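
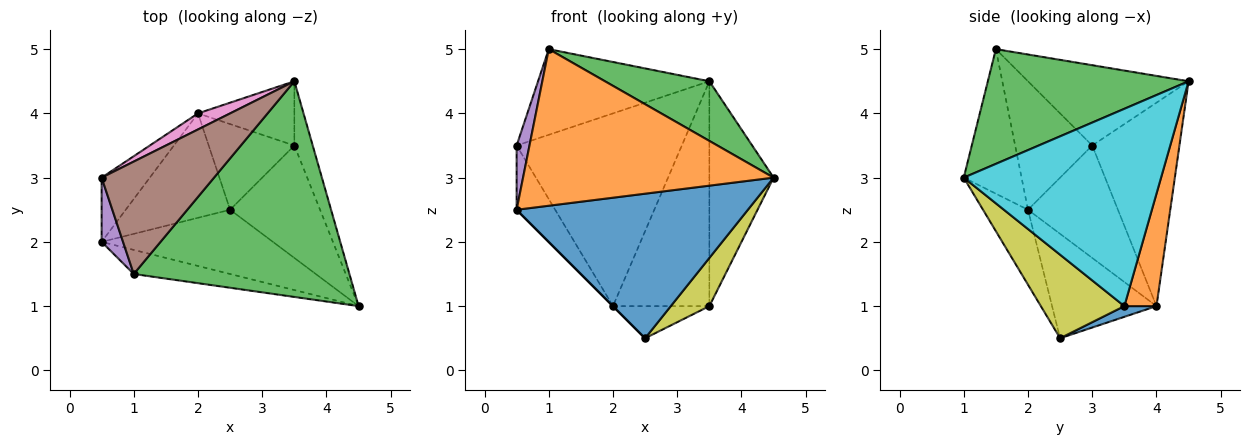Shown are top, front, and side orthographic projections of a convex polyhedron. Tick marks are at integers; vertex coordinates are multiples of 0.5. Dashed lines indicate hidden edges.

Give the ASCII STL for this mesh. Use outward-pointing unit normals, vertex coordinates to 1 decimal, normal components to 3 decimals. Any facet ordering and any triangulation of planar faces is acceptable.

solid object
 facet normal -0.175 -0.900 -0.400
  outer loop
   vertex 2.5 2.5 0.5
   vertex 4.5 1.0 3.0
   vertex 0.5 2.0 2.5
  endloop
 endfacet
 facet normal -0.222 -0.964 -0.148
  outer loop
   vertex 1.0 1.5 5.0
   vertex 0.5 2.0 2.5
   vertex 4.5 1.0 3.0
  endloop
 endfacet
 facet normal 0.456 -0.237 0.858
  outer loop
   vertex 1.0 1.5 5.0
   vertex 4.5 1.0 3.0
   vertex 3.5 4.5 4.5
  endloop
 endfacet
 facet normal -0.707 0.000 -0.707
  outer loop
   vertex 2.0 4.0 1.0
   vertex 2.5 2.5 0.5
   vertex 0.5 2.0 2.5
  endloop
 endfacet
 facet normal -0.973 -0.162 0.162
  outer loop
   vertex 0.5 3.0 3.5
   vertex 0.5 2.0 2.5
   vertex 1.0 1.5 5.0
  endloop
 endfacet
 facet normal -0.494 0.527 0.692
  outer loop
   vertex 0.5 3.0 3.5
   vertex 1.0 1.5 5.0
   vertex 3.5 4.5 4.5
  endloop
 endfacet
 facet normal -0.465 0.882 0.073
  outer loop
   vertex 0.5 3.0 3.5
   vertex 3.5 4.5 4.5
   vertex 2.0 4.0 1.0
  endloop
 endfacet
 facet normal -0.855 0.367 -0.367
  outer loop
   vertex 0.5 3.0 3.5
   vertex 2.0 4.0 1.0
   vertex 0.5 2.0 2.5
  endloop
 endfacet
 facet normal 0.649 -0.300 -0.699
  outer loop
   vertex 3.5 3.5 1.0
   vertex 4.5 1.0 3.0
   vertex 2.5 2.5 0.5
  endloop
 endfacet
 facet normal 0.947 0.308 -0.088
  outer loop
   vertex 3.5 3.5 1.0
   vertex 3.5 4.5 4.5
   vertex 4.5 1.0 3.0
  endloop
 endfacet
 facet normal 0.116 0.349 -0.930
  outer loop
   vertex 3.5 3.5 1.0
   vertex 2.5 2.5 0.5
   vertex 2.0 4.0 1.0
  endloop
 endfacet
 facet normal 0.305 0.916 -0.262
  outer loop
   vertex 3.5 3.5 1.0
   vertex 2.0 4.0 1.0
   vertex 3.5 4.5 4.5
  endloop
 endfacet
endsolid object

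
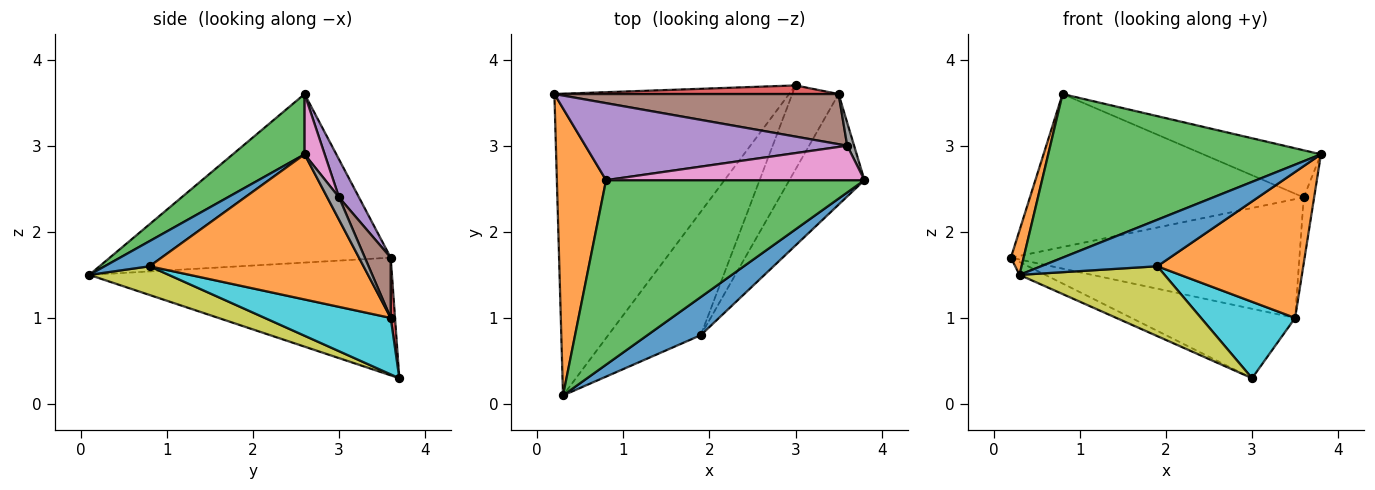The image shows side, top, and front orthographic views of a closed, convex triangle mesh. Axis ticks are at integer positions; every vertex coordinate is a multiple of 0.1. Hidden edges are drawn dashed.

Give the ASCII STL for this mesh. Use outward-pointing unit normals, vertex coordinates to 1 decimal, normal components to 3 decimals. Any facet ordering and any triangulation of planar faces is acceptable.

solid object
 facet normal -0.448 0.038 -0.893
  outer loop
   vertex 3.0 3.7 0.3
   vertex 0.3 0.1 1.5
   vertex 0.2 3.6 1.7
  endloop
 endfacet
 facet normal -0.959 -0.043 0.280
  outer loop
   vertex 0.8 2.6 3.6
   vertex 0.2 3.6 1.7
   vertex 0.3 0.1 1.5
  endloop
 endfacet
 facet normal 0.172 -0.654 0.737
  outer loop
   vertex 0.8 2.6 3.6
   vertex 0.3 0.1 1.5
   vertex 3.8 2.6 2.9
  endloop
 endfacet
 facet normal 0.026 0.992 0.123
  outer loop
   vertex 3.5 3.6 1.0
   vertex 3.0 3.7 0.3
   vertex 0.2 3.6 1.7
  endloop
 endfacet
 facet normal 0.065 0.891 0.449
  outer loop
   vertex 3.6 3.0 2.4
   vertex 0.2 3.6 1.7
   vertex 0.8 2.6 3.6
  endloop
 endfacet
 facet normal 0.082 0.918 0.388
  outer loop
   vertex 3.6 3.0 2.4
   vertex 3.5 3.6 1.0
   vertex 0.2 3.6 1.7
  endloop
 endfacet
 facet normal 0.136 0.799 0.585
  outer loop
   vertex 3.6 3.0 2.4
   vertex 0.8 2.6 3.6
   vertex 3.8 2.6 2.9
  endloop
 endfacet
 facet normal 0.730 0.646 0.225
  outer loop
   vertex 3.6 3.0 2.4
   vertex 3.8 2.6 2.9
   vertex 3.5 3.6 1.0
  endloop
 endfacet
 facet normal 0.261 -0.475 -0.840
  outer loop
   vertex 1.9 0.8 1.6
   vertex 0.3 0.1 1.5
   vertex 3.0 3.7 0.3
  endloop
 endfacet
 facet normal 0.669 -0.500 -0.549
  outer loop
   vertex 1.9 0.8 1.6
   vertex 3.0 3.7 0.3
   vertex 3.5 3.6 1.0
  endloop
 endfacet
 facet normal 0.286 -0.741 0.608
  outer loop
   vertex 1.9 0.8 1.6
   vertex 3.8 2.6 2.9
   vertex 0.3 0.1 1.5
  endloop
 endfacet
 facet normal 0.760 -0.518 -0.393
  outer loop
   vertex 1.9 0.8 1.6
   vertex 3.5 3.6 1.0
   vertex 3.8 2.6 2.9
  endloop
 endfacet
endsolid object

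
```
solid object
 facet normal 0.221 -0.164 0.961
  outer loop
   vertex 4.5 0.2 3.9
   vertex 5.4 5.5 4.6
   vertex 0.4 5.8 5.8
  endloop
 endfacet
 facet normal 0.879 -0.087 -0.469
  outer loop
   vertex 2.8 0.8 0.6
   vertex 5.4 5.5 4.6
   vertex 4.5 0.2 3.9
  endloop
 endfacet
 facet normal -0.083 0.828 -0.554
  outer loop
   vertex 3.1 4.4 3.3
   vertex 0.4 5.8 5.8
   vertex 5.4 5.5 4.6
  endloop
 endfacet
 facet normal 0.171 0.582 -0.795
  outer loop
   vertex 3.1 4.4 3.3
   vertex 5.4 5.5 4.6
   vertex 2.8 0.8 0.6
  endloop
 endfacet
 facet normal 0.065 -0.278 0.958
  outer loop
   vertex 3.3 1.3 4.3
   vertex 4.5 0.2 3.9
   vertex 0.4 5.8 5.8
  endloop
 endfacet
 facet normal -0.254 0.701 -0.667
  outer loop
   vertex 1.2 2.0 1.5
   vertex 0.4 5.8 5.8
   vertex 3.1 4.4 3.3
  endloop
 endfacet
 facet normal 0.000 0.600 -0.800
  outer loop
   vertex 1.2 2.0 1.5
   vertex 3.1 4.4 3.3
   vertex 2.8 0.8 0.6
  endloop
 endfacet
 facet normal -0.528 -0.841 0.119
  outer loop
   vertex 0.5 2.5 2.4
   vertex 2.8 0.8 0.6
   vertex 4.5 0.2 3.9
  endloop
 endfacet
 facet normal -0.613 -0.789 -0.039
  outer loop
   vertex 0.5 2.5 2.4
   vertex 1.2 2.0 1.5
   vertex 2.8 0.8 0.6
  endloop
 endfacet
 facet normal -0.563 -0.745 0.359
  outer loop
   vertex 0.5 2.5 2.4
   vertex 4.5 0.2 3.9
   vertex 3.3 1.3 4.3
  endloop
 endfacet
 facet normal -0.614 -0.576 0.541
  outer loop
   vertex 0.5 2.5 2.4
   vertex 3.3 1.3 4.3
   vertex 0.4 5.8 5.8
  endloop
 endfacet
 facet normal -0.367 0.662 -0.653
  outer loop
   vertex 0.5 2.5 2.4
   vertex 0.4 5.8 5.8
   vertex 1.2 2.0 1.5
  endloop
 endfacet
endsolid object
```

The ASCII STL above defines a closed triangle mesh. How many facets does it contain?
12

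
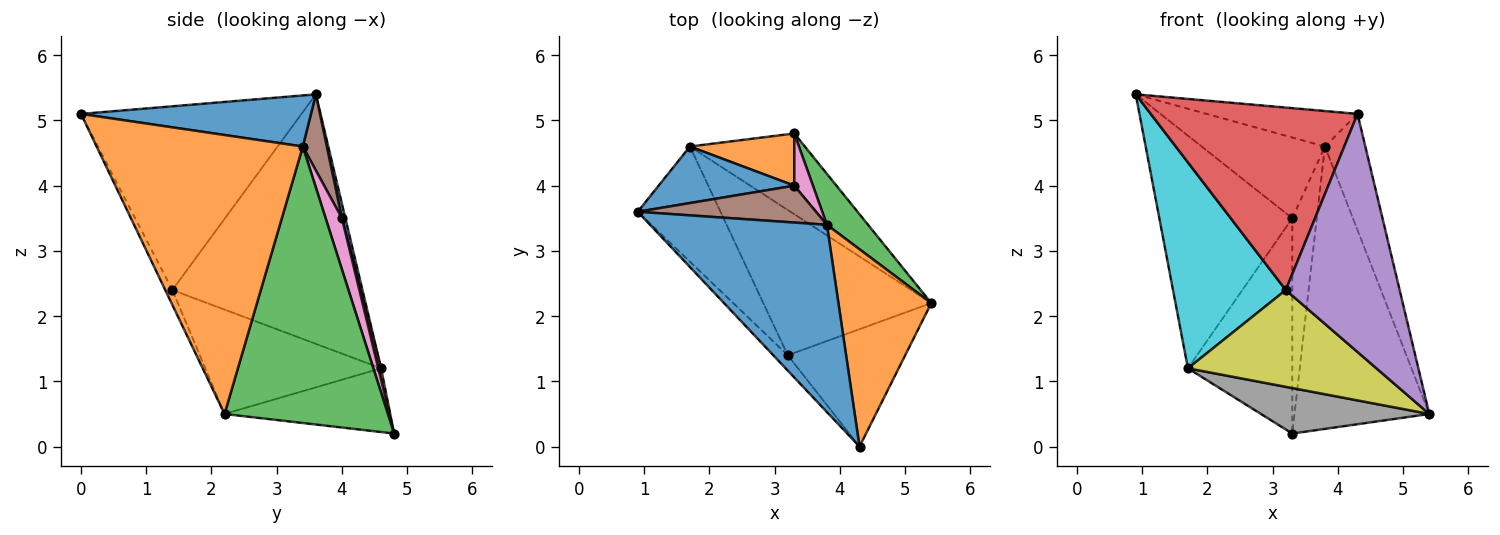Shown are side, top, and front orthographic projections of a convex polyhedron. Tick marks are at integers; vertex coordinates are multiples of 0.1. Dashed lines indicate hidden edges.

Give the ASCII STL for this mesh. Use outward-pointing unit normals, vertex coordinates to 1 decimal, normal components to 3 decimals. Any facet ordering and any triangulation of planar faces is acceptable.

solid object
 facet normal 0.273 0.179 0.945
  outer loop
   vertex 3.8 3.4 4.6
   vertex 0.9 3.6 5.4
   vertex 4.3 0.0 5.1
  endloop
 endfacet
 facet normal 0.933 0.183 0.311
  outer loop
   vertex 3.8 3.4 4.6
   vertex 4.3 0.0 5.1
   vertex 5.4 2.2 0.5
  endloop
 endfacet
 facet normal 0.766 0.632 0.114
  outer loop
   vertex 3.8 3.4 4.6
   vertex 5.4 2.2 0.5
   vertex 3.3 4.8 0.2
  endloop
 endfacet
 facet normal -0.728 -0.683 -0.057
  outer loop
   vertex 3.2 1.4 2.4
   vertex 4.3 0.0 5.1
   vertex 0.9 3.6 5.4
  endloop
 endfacet
 facet normal -0.056 -0.895 -0.442
  outer loop
   vertex 3.2 1.4 2.4
   vertex 5.4 2.2 0.5
   vertex 4.3 0.0 5.1
  endloop
 endfacet
 facet normal 0.175 0.896 0.409
  outer loop
   vertex 3.3 4.0 3.5
   vertex 0.9 3.6 5.4
   vertex 3.8 3.4 4.6
  endloop
 endfacet
 facet normal 0.544 0.816 0.198
  outer loop
   vertex 3.3 4.0 3.5
   vertex 3.8 3.4 4.6
   vertex 3.3 4.8 0.2
  endloop
 endfacet
 facet normal -0.435 -0.442 -0.784
  outer loop
   vertex 1.7 4.6 1.2
   vertex 3.3 4.8 0.2
   vertex 5.4 2.2 0.5
  endloop
 endfacet
 facet normal -0.459 -0.493 -0.739
  outer loop
   vertex 1.7 4.6 1.2
   vertex 5.4 2.2 0.5
   vertex 3.2 1.4 2.4
  endloop
 endfacet
 facet normal -0.827 -0.491 -0.274
  outer loop
   vertex 1.7 4.6 1.2
   vertex 3.2 1.4 2.4
   vertex 0.9 3.6 5.4
  endloop
 endfacet
 facet normal 0.025 0.971 0.236
  outer loop
   vertex 1.7 4.6 1.2
   vertex 0.9 3.6 5.4
   vertex 3.3 4.0 3.5
  endloop
 endfacet
 facet normal 0.026 0.972 0.236
  outer loop
   vertex 1.7 4.6 1.2
   vertex 3.3 4.0 3.5
   vertex 3.3 4.8 0.2
  endloop
 endfacet
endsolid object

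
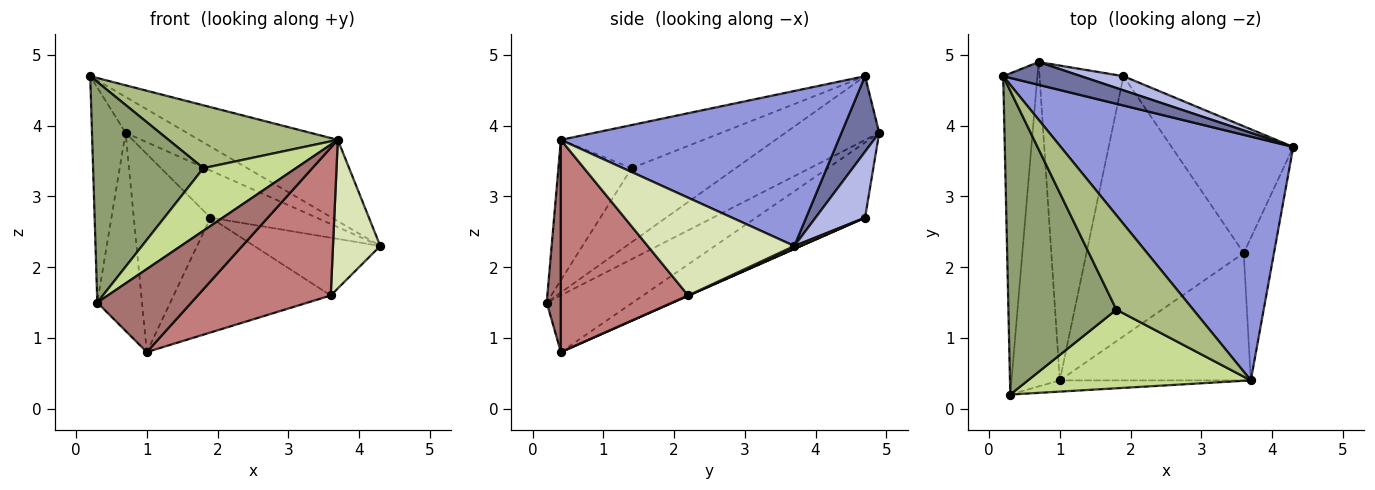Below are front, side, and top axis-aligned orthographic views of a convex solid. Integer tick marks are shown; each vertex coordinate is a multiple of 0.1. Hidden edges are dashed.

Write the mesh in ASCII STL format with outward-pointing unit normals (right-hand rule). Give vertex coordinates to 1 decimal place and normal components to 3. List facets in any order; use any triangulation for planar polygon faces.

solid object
 facet normal 0.461 0.749 0.475
  outer loop
   vertex 0.7 4.9 3.9
   vertex 0.2 4.7 4.7
   vertex 4.3 3.7 2.3
  endloop
 endfacet
 facet normal -0.841 0.301 -0.450
  outer loop
   vertex 0.7 4.9 3.9
   vertex 0.3 0.2 1.5
   vertex 0.2 4.7 4.7
  endloop
 endfacet
 facet normal 0.535 0.267 0.802
  outer loop
   vertex 3.7 0.4 3.8
   vertex 4.3 3.7 2.3
   vertex 0.2 4.7 4.7
  endloop
 endfacet
 facet normal 0.408 0.874 0.262
  outer loop
   vertex 1.9 4.7 2.7
   vertex 0.7 4.9 3.9
   vertex 4.3 3.7 2.3
  endloop
 endfacet
 facet normal -0.485 -0.514 0.708
  outer loop
   vertex 1.8 1.4 3.4
   vertex 0.2 4.7 4.7
   vertex 0.3 0.2 1.5
  endloop
 endfacet
 facet normal -0.423 -0.502 0.754
  outer loop
   vertex 1.8 1.4 3.4
   vertex 3.7 0.4 3.8
   vertex 0.2 4.7 4.7
  endloop
 endfacet
 facet normal -0.442 -0.559 0.702
  outer loop
   vertex 1.8 1.4 3.4
   vertex 0.3 0.2 1.5
   vertex 3.7 0.4 3.8
  endloop
 endfacet
 facet normal 0.913 -0.294 -0.282
  outer loop
   vertex 3.6 2.2 1.6
   vertex 4.3 3.7 2.3
   vertex 3.7 0.4 3.8
  endloop
 endfacet
 facet normal 0.021 0.415 -0.910
  outer loop
   vertex 3.6 2.2 1.6
   vertex 1.9 4.7 2.7
   vertex 4.3 3.7 2.3
  endloop
 endfacet
 facet normal -0.708 0.368 -0.603
  outer loop
   vertex 1.0 0.4 0.8
   vertex 0.3 0.2 1.5
   vertex 0.7 4.9 3.9
  endloop
 endfacet
 facet normal -0.604 0.424 -0.675
  outer loop
   vertex 1.0 0.4 0.8
   vertex 0.7 4.9 3.9
   vertex 1.9 4.7 2.7
  endloop
 endfacet
 facet normal 0.002 0.404 -0.915
  outer loop
   vertex 1.0 0.4 0.8
   vertex 1.9 4.7 2.7
   vertex 3.6 2.2 1.6
  endloop
 endfacet
 facet normal 0.147 -0.980 -0.133
  outer loop
   vertex 1.0 0.4 0.8
   vertex 3.7 0.4 3.8
   vertex 0.3 0.2 1.5
  endloop
 endfacet
 facet normal 0.587 -0.613 -0.528
  outer loop
   vertex 1.0 0.4 0.8
   vertex 3.6 2.2 1.6
   vertex 3.7 0.4 3.8
  endloop
 endfacet
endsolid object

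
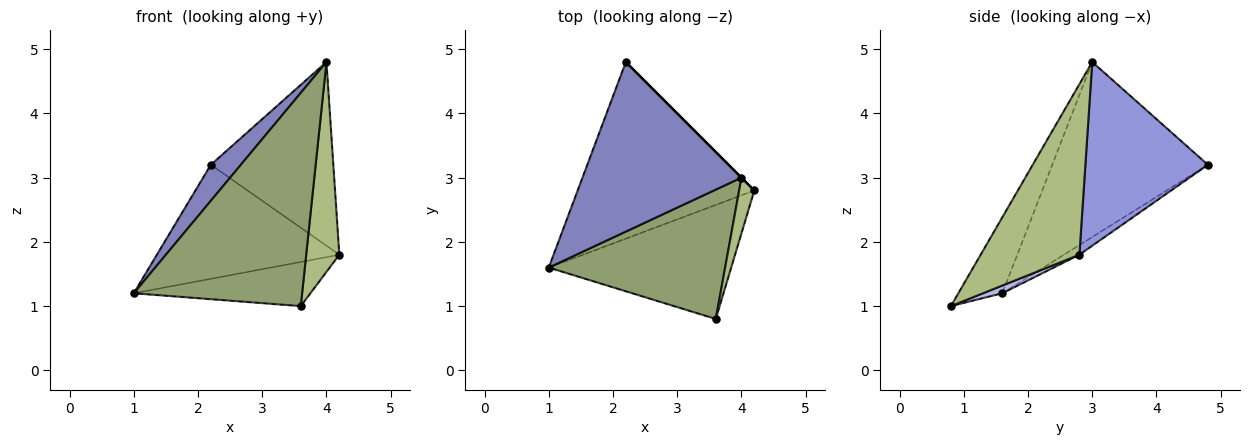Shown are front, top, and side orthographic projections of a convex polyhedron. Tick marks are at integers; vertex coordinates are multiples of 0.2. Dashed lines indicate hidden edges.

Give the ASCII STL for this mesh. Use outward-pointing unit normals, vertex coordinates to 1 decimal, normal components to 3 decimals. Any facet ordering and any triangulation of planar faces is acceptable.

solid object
 facet normal -0.046 0.542 -0.839
  outer loop
   vertex 2.2 4.8 3.2
   vertex 4.2 2.8 1.8
   vertex 1.0 1.6 1.2
  endloop
 endfacet
 facet normal -0.733 -0.141 0.666
  outer loop
   vertex 4.0 3.0 4.8
   vertex 2.2 4.8 3.2
   vertex 1.0 1.6 1.2
  endloop
 endfacet
 facet normal 0.707 0.707 0.000
  outer loop
   vertex 4.0 3.0 4.8
   vertex 4.2 2.8 1.8
   vertex 2.2 4.8 3.2
  endloop
 endfacet
 facet normal 0.039 0.361 -0.932
  outer loop
   vertex 3.6 0.8 1.0
   vertex 1.0 1.6 1.2
   vertex 4.2 2.8 1.8
  endloop
 endfacet
 facet normal -0.218 -0.835 0.506
  outer loop
   vertex 3.6 0.8 1.0
   vertex 4.0 3.0 4.8
   vertex 1.0 1.6 1.2
  endloop
 endfacet
 facet normal 0.945 -0.317 0.084
  outer loop
   vertex 3.6 0.8 1.0
   vertex 4.2 2.8 1.8
   vertex 4.0 3.0 4.8
  endloop
 endfacet
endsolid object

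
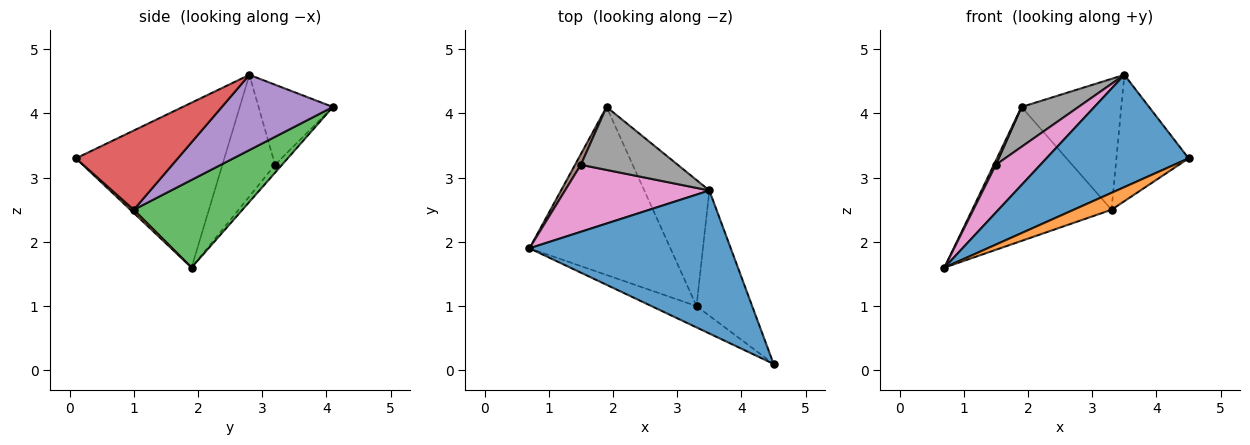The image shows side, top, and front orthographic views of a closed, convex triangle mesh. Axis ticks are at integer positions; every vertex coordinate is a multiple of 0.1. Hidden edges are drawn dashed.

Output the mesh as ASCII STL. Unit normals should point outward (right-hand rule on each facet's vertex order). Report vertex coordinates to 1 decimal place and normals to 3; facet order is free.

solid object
 facet normal -0.542 -0.519 0.661
  outer loop
   vertex 3.5 2.8 4.6
   vertex 0.7 1.9 1.6
   vertex 4.5 0.1 3.3
  endloop
 endfacet
 facet normal 0.056 -0.621 -0.782
  outer loop
   vertex 3.3 1.0 2.5
   vertex 4.5 0.1 3.3
   vertex 0.7 1.9 1.6
  endloop
 endfacet
 facet normal 0.437 0.560 -0.703
  outer loop
   vertex 3.3 1.0 2.5
   vertex 0.7 1.9 1.6
   vertex 1.9 4.1 4.1
  endloop
 endfacet
 facet normal 0.708 0.502 -0.497
  outer loop
   vertex 3.3 1.0 2.5
   vertex 3.5 2.8 4.6
   vertex 4.5 0.1 3.3
  endloop
 endfacet
 facet normal 0.626 0.562 -0.541
  outer loop
   vertex 3.3 1.0 2.5
   vertex 1.9 4.1 4.1
   vertex 3.5 2.8 4.6
  endloop
 endfacet
 facet normal -0.782 -0.232 0.579
  outer loop
   vertex 1.5 3.2 3.2
   vertex 1.9 4.1 4.1
   vertex 0.7 1.9 1.6
  endloop
 endfacet
 facet normal -0.566 -0.478 0.672
  outer loop
   vertex 1.5 3.2 3.2
   vertex 0.7 1.9 1.6
   vertex 3.5 2.8 4.6
  endloop
 endfacet
 facet normal -0.573 -0.438 0.693
  outer loop
   vertex 1.5 3.2 3.2
   vertex 3.5 2.8 4.6
   vertex 1.9 4.1 4.1
  endloop
 endfacet
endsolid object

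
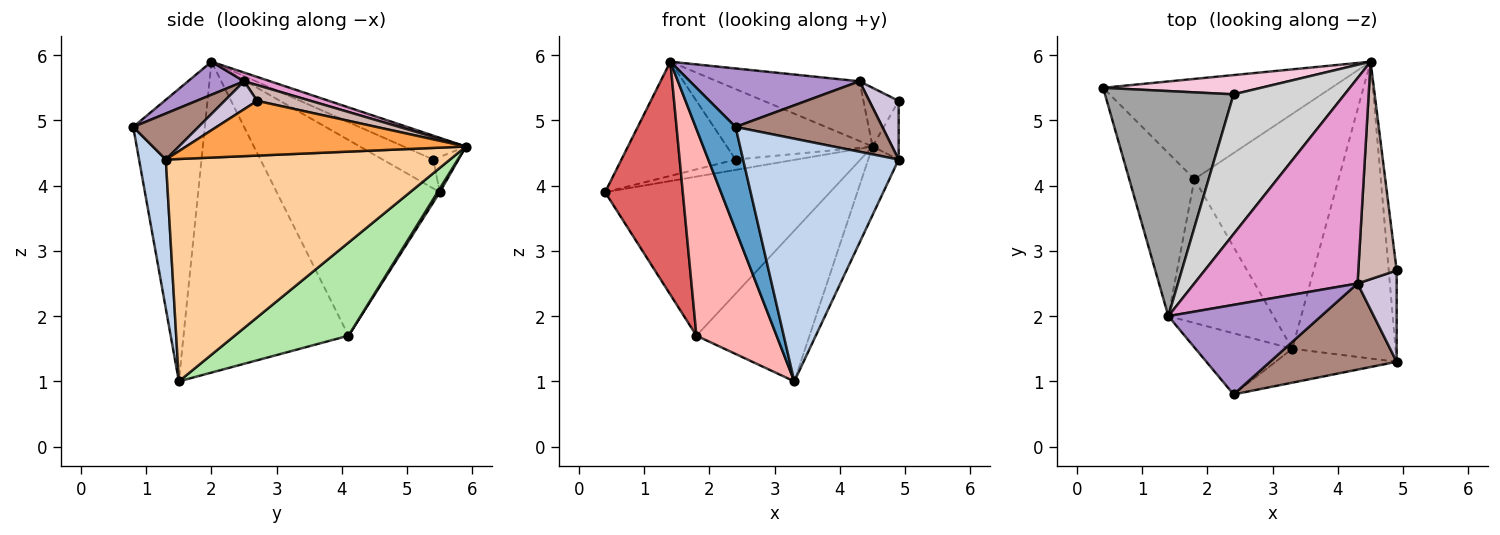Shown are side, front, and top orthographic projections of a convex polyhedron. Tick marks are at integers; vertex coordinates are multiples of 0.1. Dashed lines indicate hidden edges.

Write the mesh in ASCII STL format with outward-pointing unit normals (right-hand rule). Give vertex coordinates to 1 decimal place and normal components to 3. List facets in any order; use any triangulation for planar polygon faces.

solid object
 facet normal -0.839 -0.468 -0.278
  outer loop
   vertex 1.4 2.0 5.9
   vertex 3.3 1.5 1.0
   vertex 2.4 0.8 4.9
  endloop
 endfacet
 facet normal 0.168 -0.976 -0.136
  outer loop
   vertex 4.9 1.3 4.4
   vertex 2.4 0.8 4.9
   vertex 3.3 1.5 1.0
  endloop
 endfacet
 facet normal 0.985 0.092 -0.143
  outer loop
   vertex 4.9 1.3 4.4
   vertex 4.5 5.9 4.6
   vertex 4.9 2.7 5.3
  endloop
 endfacet
 facet normal 0.903 0.097 -0.419
  outer loop
   vertex 4.9 1.3 4.4
   vertex 3.3 1.5 1.0
   vertex 4.5 5.9 4.6
  endloop
 endfacet
 facet normal 0.008 0.846 -0.533
  outer loop
   vertex 1.8 4.1 1.7
   vertex 0.4 5.5 3.9
   vertex 4.5 5.9 4.6
  endloop
 endfacet
 facet normal 0.478 0.475 -0.739
  outer loop
   vertex 1.8 4.1 1.7
   vertex 4.5 5.9 4.6
   vertex 3.3 1.5 1.0
  endloop
 endfacet
 facet normal -0.865 -0.412 -0.288
  outer loop
   vertex 1.8 4.1 1.7
   vertex 1.4 2.0 5.9
   vertex 0.4 5.5 3.9
  endloop
 endfacet
 facet normal -0.861 -0.418 -0.291
  outer loop
   vertex 1.8 4.1 1.7
   vertex 3.3 1.5 1.0
   vertex 1.4 2.0 5.9
  endloop
 endfacet
 facet normal 0.178 -0.538 0.824
  outer loop
   vertex 4.3 2.5 5.6
   vertex 1.4 2.0 5.9
   vertex 2.4 0.8 4.9
  endloop
 endfacet
 facet normal 0.515 -0.464 0.721
  outer loop
   vertex 4.3 2.5 5.6
   vertex 4.9 1.3 4.4
   vertex 4.9 2.7 5.3
  endloop
 endfacet
 facet normal 0.271 -0.610 0.745
  outer loop
   vertex 4.3 2.5 5.6
   vertex 2.4 0.8 4.9
   vertex 4.9 1.3 4.4
  endloop
 endfacet
 facet normal 0.368 0.242 0.898
  outer loop
   vertex 4.3 2.5 5.6
   vertex 4.9 2.7 5.3
   vertex 4.5 5.9 4.6
  endloop
 endfacet
 facet normal 0.051 0.279 0.959
  outer loop
   vertex 4.3 2.5 5.6
   vertex 4.5 5.9 4.6
   vertex 1.4 2.0 5.9
  endloop
 endfacet
 facet normal -0.193 0.464 0.864
  outer loop
   vertex 2.4 5.4 4.4
   vertex 4.5 5.9 4.6
   vertex 0.4 5.5 3.9
  endloop
 endfacet
 facet normal -0.196 0.444 0.874
  outer loop
   vertex 2.4 5.4 4.4
   vertex 0.4 5.5 3.9
   vertex 1.4 2.0 5.9
  endloop
 endfacet
 facet normal -0.189 0.442 0.877
  outer loop
   vertex 2.4 5.4 4.4
   vertex 1.4 2.0 5.9
   vertex 4.5 5.9 4.6
  endloop
 endfacet
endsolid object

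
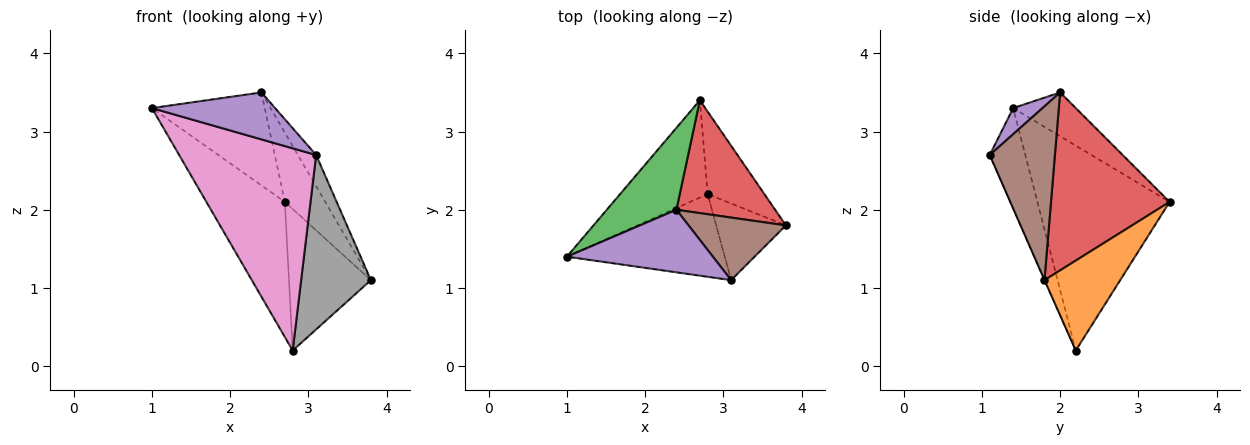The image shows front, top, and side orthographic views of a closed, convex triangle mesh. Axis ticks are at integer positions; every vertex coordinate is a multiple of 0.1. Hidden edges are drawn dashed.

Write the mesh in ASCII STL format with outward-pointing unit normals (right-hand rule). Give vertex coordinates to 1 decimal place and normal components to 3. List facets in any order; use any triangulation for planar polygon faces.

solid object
 facet normal -0.807 0.479 -0.345
  outer loop
   vertex 2.8 2.2 0.2
   vertex 1.0 1.4 3.3
   vertex 2.7 3.4 2.1
  endloop
 endfacet
 facet normal 0.624 0.675 -0.393
  outer loop
   vertex 2.8 2.2 0.2
   vertex 2.7 3.4 2.1
   vertex 3.8 1.8 1.1
  endloop
 endfacet
 facet normal -0.384 0.693 0.610
  outer loop
   vertex 2.4 2.0 3.5
   vertex 2.7 3.4 2.1
   vertex 1.0 1.4 3.3
  endloop
 endfacet
 facet normal 0.838 0.285 0.465
  outer loop
   vertex 2.4 2.0 3.5
   vertex 3.8 1.8 1.1
   vertex 2.7 3.4 2.1
  endloop
 endfacet
 facet normal 0.141 -0.594 0.792
  outer loop
   vertex 3.1 1.1 2.7
   vertex 2.4 2.0 3.5
   vertex 1.0 1.4 3.3
  endloop
 endfacet
 facet normal 0.848 0.237 0.475
  outer loop
   vertex 3.1 1.1 2.7
   vertex 3.8 1.8 1.1
   vertex 2.4 2.0 3.5
  endloop
 endfacet
 facet normal -0.234 -0.900 -0.368
  outer loop
   vertex 3.1 1.1 2.7
   vertex 1.0 1.4 3.3
   vertex 2.8 2.2 0.2
  endloop
 endfacet
 facet normal -0.004 -0.915 -0.402
  outer loop
   vertex 3.1 1.1 2.7
   vertex 2.8 2.2 0.2
   vertex 3.8 1.8 1.1
  endloop
 endfacet
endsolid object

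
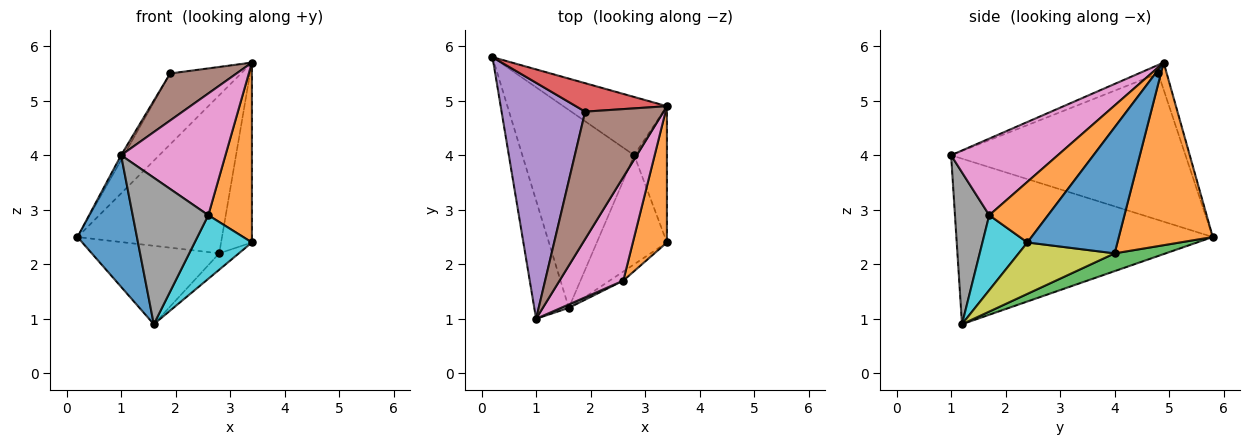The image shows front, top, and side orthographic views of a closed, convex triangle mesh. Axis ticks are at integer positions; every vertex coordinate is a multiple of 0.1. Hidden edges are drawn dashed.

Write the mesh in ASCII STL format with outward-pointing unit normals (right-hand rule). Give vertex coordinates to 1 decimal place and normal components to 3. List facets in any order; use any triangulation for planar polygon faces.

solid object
 facet normal -0.955 -0.221 -0.199
  outer loop
   vertex 1.6 1.2 0.9
   vertex 1.0 1.0 4.0
   vertex 0.2 5.8 2.5
  endloop
 endfacet
 facet normal 0.521 0.801 -0.295
  outer loop
   vertex 2.8 4.0 2.2
   vertex 0.2 5.8 2.5
   vertex 3.4 4.9 5.7
  endloop
 endfacet
 facet normal 0.146 0.364 -0.920
  outer loop
   vertex 2.8 4.0 2.2
   vertex 1.6 1.2 0.9
   vertex 0.2 5.8 2.5
  endloop
 endfacet
 facet normal -0.111 0.922 0.370
  outer loop
   vertex 1.9 4.8 5.5
   vertex 3.4 4.9 5.7
   vertex 0.2 5.8 2.5
  endloop
 endfacet
 facet normal -0.869 0.010 0.496
  outer loop
   vertex 1.9 4.8 5.5
   vertex 0.2 5.8 2.5
   vertex 1.0 1.0 4.0
  endloop
 endfacet
 facet normal -0.101 -0.344 0.933
  outer loop
   vertex 1.9 4.8 5.5
   vertex 1.0 1.0 4.0
   vertex 3.4 4.9 5.7
  endloop
 endfacet
 facet normal 0.614 -0.601 0.511
  outer loop
   vertex 2.6 1.7 2.9
   vertex 3.4 4.9 5.7
   vertex 1.0 1.0 4.0
  endloop
 endfacet
 facet normal 0.413 -0.911 0.021
  outer loop
   vertex 2.6 1.7 2.9
   vertex 1.0 1.0 4.0
   vertex 1.6 1.2 0.9
  endloop
 endfacet
 facet normal 0.587 0.120 -0.801
  outer loop
   vertex 3.4 2.4 2.4
   vertex 1.6 1.2 0.9
   vertex 2.8 4.0 2.2
  endloop
 endfacet
 facet normal 0.614 -0.781 -0.112
  outer loop
   vertex 3.4 2.4 2.4
   vertex 2.6 1.7 2.9
   vertex 1.6 1.2 0.9
  endloop
 endfacet
 facet normal 0.919 0.315 -0.238
  outer loop
   vertex 3.4 2.4 2.4
   vertex 2.8 4.0 2.2
   vertex 3.4 4.9 5.7
  endloop
 endfacet
 facet normal 0.732 -0.543 0.411
  outer loop
   vertex 3.4 2.4 2.4
   vertex 3.4 4.9 5.7
   vertex 2.6 1.7 2.9
  endloop
 endfacet
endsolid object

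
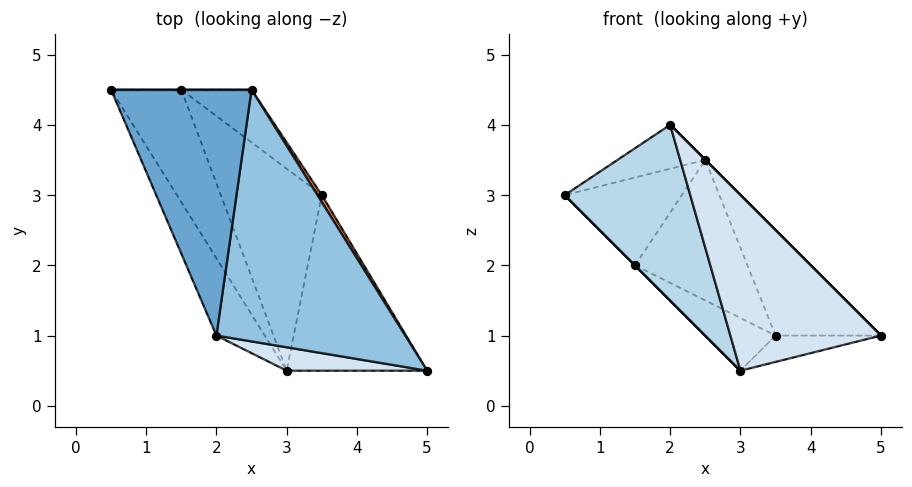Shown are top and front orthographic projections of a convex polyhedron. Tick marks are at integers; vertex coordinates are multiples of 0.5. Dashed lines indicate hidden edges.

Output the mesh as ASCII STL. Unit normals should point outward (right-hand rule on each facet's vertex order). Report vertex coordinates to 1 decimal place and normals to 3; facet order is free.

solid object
 facet normal -0.239 0.171 0.956
  outer loop
   vertex 2.5 4.5 3.5
   vertex 0.5 4.5 3.0
   vertex 2.0 1.0 4.0
  endloop
 endfacet
 facet normal 0.707 0.000 0.707
  outer loop
   vertex 2.5 4.5 3.5
   vertex 2.0 1.0 4.0
   vertex 5.0 0.5 1.0
  endloop
 endfacet
 facet normal -0.882 -0.432 -0.190
  outer loop
   vertex 3.0 0.5 0.5
   vertex 2.0 1.0 4.0
   vertex 0.5 4.5 3.0
  endloop
 endfacet
 facet normal -0.033 -0.991 0.132
  outer loop
   vertex 3.0 0.5 0.5
   vertex 5.0 0.5 1.0
   vertex 2.0 1.0 4.0
  endloop
 endfacet
 facet normal 0.857 0.514 0.034
  outer loop
   vertex 3.5 3.0 1.0
   vertex 2.5 4.5 3.5
   vertex 5.0 0.5 1.0
  endloop
 endfacet
 facet normal 0.240 0.144 -0.960
  outer loop
   vertex 3.5 3.0 1.0
   vertex 5.0 0.5 1.0
   vertex 3.0 0.5 0.5
  endloop
 endfacet
 facet normal -0.707 0.000 -0.707
  outer loop
   vertex 1.5 4.5 2.0
   vertex 3.0 0.5 0.5
   vertex 0.5 4.5 3.0
  endloop
 endfacet
 facet normal -0.282 0.242 -0.928
  outer loop
   vertex 1.5 4.5 2.0
   vertex 3.5 3.0 1.0
   vertex 3.0 0.5 0.5
  endloop
 endfacet
 facet normal 0.000 1.000 0.000
  outer loop
   vertex 1.5 4.5 2.0
   vertex 0.5 4.5 3.0
   vertex 2.5 4.5 3.5
  endloop
 endfacet
 facet normal 0.466 0.828 -0.311
  outer loop
   vertex 1.5 4.5 2.0
   vertex 2.5 4.5 3.5
   vertex 3.5 3.0 1.0
  endloop
 endfacet
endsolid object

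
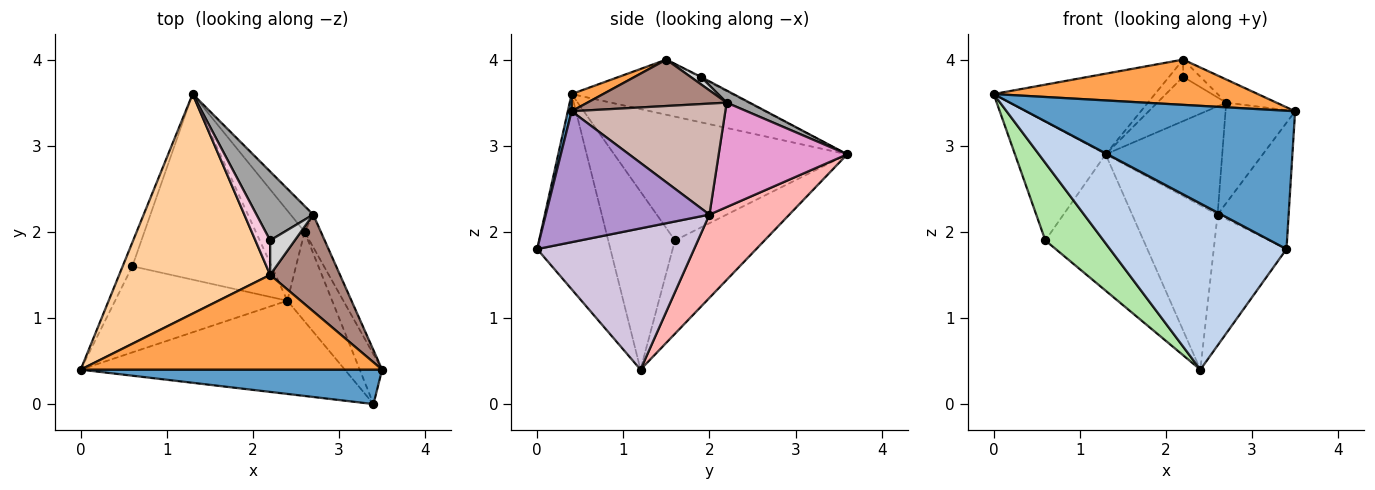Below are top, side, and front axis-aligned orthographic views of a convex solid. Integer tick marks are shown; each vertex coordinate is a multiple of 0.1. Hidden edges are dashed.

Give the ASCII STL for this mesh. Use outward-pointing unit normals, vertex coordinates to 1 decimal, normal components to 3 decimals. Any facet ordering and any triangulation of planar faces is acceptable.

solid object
 facet normal 0.014 -0.970 0.242
  outer loop
   vertex 3.4 0.0 1.8
   vertex 3.5 0.4 3.4
   vertex 0.0 0.4 3.6
  endloop
 endfacet
 facet normal -0.340 -0.820 -0.460
  outer loop
   vertex 3.4 0.0 1.8
   vertex 0.0 0.4 3.6
   vertex 2.4 1.2 0.4
  endloop
 endfacet
 facet normal 0.051 -0.431 0.901
  outer loop
   vertex 2.2 1.5 4.0
   vertex 0.0 0.4 3.6
   vertex 3.5 0.4 3.4
  endloop
 endfacet
 facet normal -0.324 0.326 0.888
  outer loop
   vertex 2.2 1.5 4.0
   vertex 1.3 3.6 2.9
   vertex 0.0 0.4 3.6
  endloop
 endfacet
 facet normal -0.929 0.362 -0.073
  outer loop
   vertex 0.6 1.6 1.9
   vertex 0.0 0.4 3.6
   vertex 1.3 3.6 2.9
  endloop
 endfacet
 facet normal -0.609 -0.531 -0.589
  outer loop
   vertex 0.6 1.6 1.9
   vertex 2.4 1.2 0.4
   vertex 0.0 0.4 3.6
  endloop
 endfacet
 facet normal -0.475 0.521 -0.709
  outer loop
   vertex 0.6 1.6 1.9
   vertex 1.3 3.6 2.9
   vertex 2.4 1.2 0.4
  endloop
 endfacet
 facet normal 0.634 0.678 -0.372
  outer loop
   vertex 2.6 2.0 2.2
   vertex 2.4 1.2 0.4
   vertex 1.3 3.6 2.9
  endloop
 endfacet
 facet normal 0.906 0.393 -0.155
  outer loop
   vertex 2.6 2.0 2.2
   vertex 3.5 0.4 3.4
   vertex 3.4 0.0 1.8
  endloop
 endfacet
 facet normal 0.872 0.404 -0.276
  outer loop
   vertex 2.6 2.0 2.2
   vertex 3.4 0.0 1.8
   vertex 2.4 1.2 0.4
  endloop
 endfacet
 facet normal 0.543 0.196 0.817
  outer loop
   vertex 2.7 2.2 3.5
   vertex 2.2 1.5 4.0
   vertex 3.5 0.4 3.4
  endloop
 endfacet
 facet normal 0.903 0.409 -0.132
  outer loop
   vertex 2.7 2.2 3.5
   vertex 3.5 0.4 3.4
   vertex 2.6 2.0 2.2
  endloop
 endfacet
 facet normal 0.731 0.663 -0.158
  outer loop
   vertex 2.7 2.2 3.5
   vertex 2.6 2.0 2.2
   vertex 1.3 3.6 2.9
  endloop
 endfacet
 facet normal -0.050 0.447 0.893
  outer loop
   vertex 2.2 1.9 3.8
   vertex 1.3 3.6 2.9
   vertex 2.2 1.5 4.0
  endloop
 endfacet
 facet normal 0.177 0.532 0.828
  outer loop
   vertex 2.2 1.9 3.8
   vertex 2.7 2.2 3.5
   vertex 1.3 3.6 2.9
  endloop
 endfacet
 facet normal 0.259 0.432 0.864
  outer loop
   vertex 2.2 1.9 3.8
   vertex 2.2 1.5 4.0
   vertex 2.7 2.2 3.5
  endloop
 endfacet
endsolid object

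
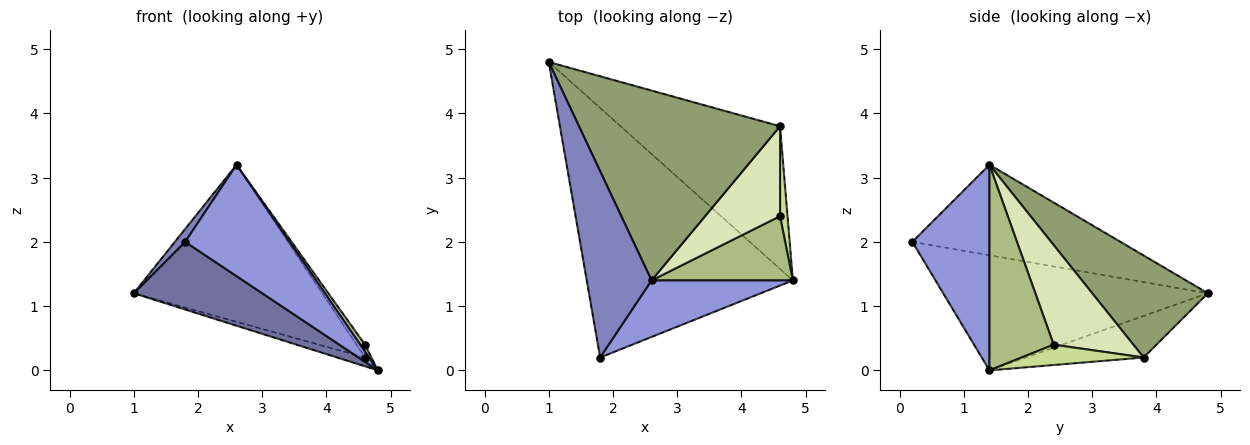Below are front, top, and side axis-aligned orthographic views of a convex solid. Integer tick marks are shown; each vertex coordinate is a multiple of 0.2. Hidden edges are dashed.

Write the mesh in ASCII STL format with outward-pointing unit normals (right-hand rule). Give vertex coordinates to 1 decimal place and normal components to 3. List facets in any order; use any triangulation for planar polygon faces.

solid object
 facet normal -0.474 -0.230 -0.850
  outer loop
   vertex 1.8 0.2 2.0
   vertex 1.0 4.8 1.2
   vertex 4.8 1.4 0.0
  endloop
 endfacet
 facet normal -0.812 -0.040 0.582
  outer loop
   vertex 2.6 1.4 3.2
   vertex 1.0 4.8 1.2
   vertex 1.8 0.2 2.0
  endloop
 endfacet
 facet normal 0.550 -0.745 0.378
  outer loop
   vertex 2.6 1.4 3.2
   vertex 1.8 0.2 2.0
   vertex 4.8 1.4 0.0
  endloop
 endfacet
 facet normal -0.252 0.060 -0.966
  outer loop
   vertex 4.6 3.8 0.2
   vertex 4.8 1.4 0.0
   vertex 1.0 4.8 1.2
  endloop
 endfacet
 facet normal 0.364 0.594 0.718
  outer loop
   vertex 4.6 3.8 0.2
   vertex 1.0 4.8 1.2
   vertex 2.6 1.4 3.2
  endloop
 endfacet
 facet normal 0.822 -0.062 0.565
  outer loop
   vertex 4.6 2.4 0.4
   vertex 2.6 1.4 3.2
   vertex 4.8 1.4 0.0
  endloop
 endfacet
 facet normal 0.937 0.049 0.345
  outer loop
   vertex 4.6 2.4 0.4
   vertex 4.8 1.4 0.0
   vertex 4.6 3.8 0.2
  endloop
 endfacet
 facet normal 0.796 0.086 0.599
  outer loop
   vertex 4.6 2.4 0.4
   vertex 4.6 3.8 0.2
   vertex 2.6 1.4 3.2
  endloop
 endfacet
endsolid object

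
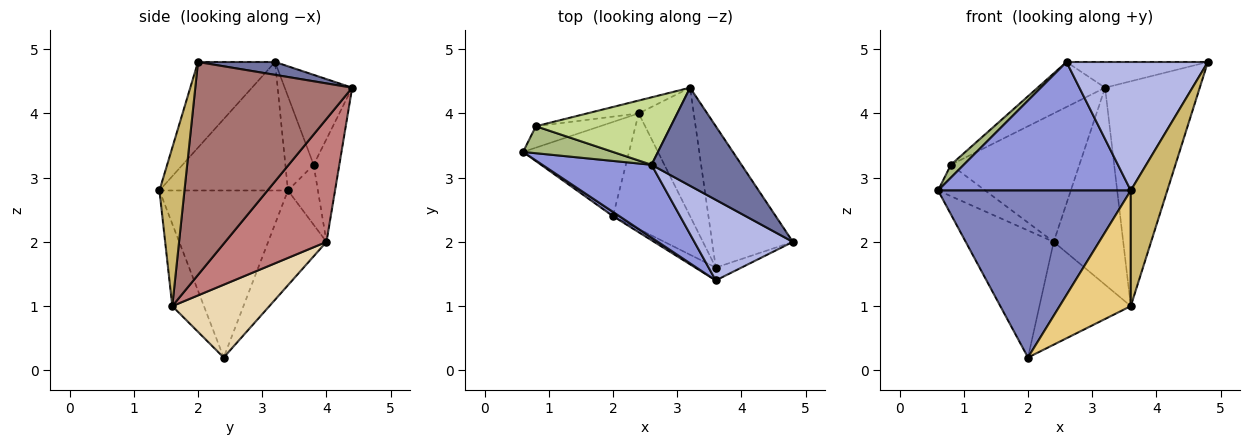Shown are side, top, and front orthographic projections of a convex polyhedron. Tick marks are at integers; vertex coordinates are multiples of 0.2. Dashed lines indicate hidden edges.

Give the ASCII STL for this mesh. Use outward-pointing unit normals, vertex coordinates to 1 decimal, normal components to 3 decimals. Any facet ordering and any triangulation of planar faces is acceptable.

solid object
 facet normal 0.137 0.251 0.958
  outer loop
   vertex 2.6 3.2 4.8
   vertex 4.8 2.0 4.8
   vertex 3.2 4.4 4.4
  endloop
 endfacet
 facet normal -0.555 -0.832 0.021
  outer loop
   vertex 3.6 1.4 2.8
   vertex 0.6 3.4 2.8
   vertex 2.0 2.4 0.2
  endloop
 endfacet
 facet normal -0.502 -0.753 0.426
  outer loop
   vertex 3.6 1.4 2.8
   vertex 2.6 3.2 4.8
   vertex 0.6 3.4 2.8
  endloop
 endfacet
 facet normal -0.419 -0.769 0.482
  outer loop
   vertex 3.6 1.4 2.8
   vertex 4.8 2.0 4.8
   vertex 2.6 3.2 4.8
  endloop
 endfacet
 facet normal -0.470 0.709 -0.526
  outer loop
   vertex 2.4 4.0 2.0
   vertex 2.0 2.4 0.2
   vertex 0.6 3.4 2.8
  endloop
 endfacet
 facet normal -0.687 -0.312 0.656
  outer loop
   vertex 0.8 3.8 3.2
   vertex 0.6 3.4 2.8
   vertex 2.6 3.2 4.8
  endloop
 endfacet
 facet normal -0.485 0.485 0.728
  outer loop
   vertex 0.8 3.8 3.2
   vertex 2.6 3.2 4.8
   vertex 3.2 4.4 4.4
  endloop
 endfacet
 facet normal -0.465 0.731 -0.499
  outer loop
   vertex 0.8 3.8 3.2
   vertex 2.4 4.0 2.0
   vertex 0.6 3.4 2.8
  endloop
 endfacet
 facet normal -0.195 0.976 -0.098
  outer loop
   vertex 0.8 3.8 3.2
   vertex 3.2 4.4 4.4
   vertex 2.4 4.0 2.0
  endloop
 endfacet
 facet normal 0.563 -0.821 -0.091
  outer loop
   vertex 3.6 1.6 1.0
   vertex 4.8 2.0 4.8
   vertex 3.6 1.4 2.8
  endloop
 endfacet
 facet normal -0.404 -0.909 -0.101
  outer loop
   vertex 3.6 1.6 1.0
   vertex 3.6 1.4 2.8
   vertex 2.0 2.4 0.2
  endloop
 endfacet
 facet normal 0.577 0.543 -0.611
  outer loop
   vertex 3.6 1.6 1.0
   vertex 2.0 2.4 0.2
   vertex 2.4 4.0 2.0
  endloop
 endfacet
 facet normal 0.814 0.491 -0.309
  outer loop
   vertex 3.6 1.6 1.0
   vertex 3.2 4.4 4.4
   vertex 4.8 2.0 4.8
  endloop
 endfacet
 facet normal 0.773 0.531 -0.346
  outer loop
   vertex 3.6 1.6 1.0
   vertex 2.4 4.0 2.0
   vertex 3.2 4.4 4.4
  endloop
 endfacet
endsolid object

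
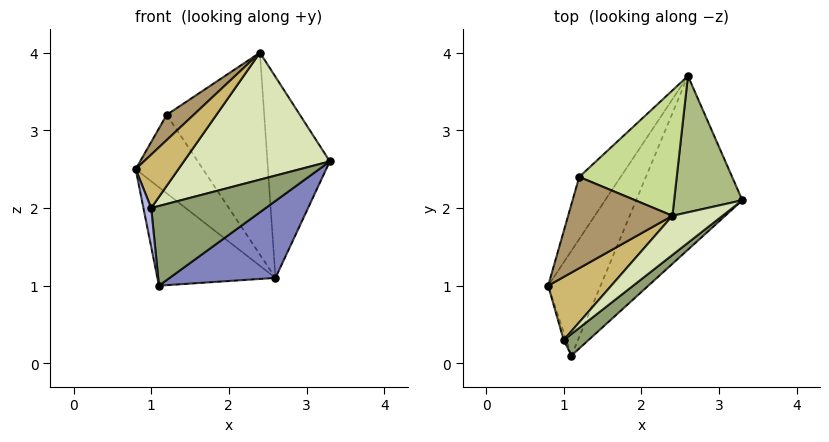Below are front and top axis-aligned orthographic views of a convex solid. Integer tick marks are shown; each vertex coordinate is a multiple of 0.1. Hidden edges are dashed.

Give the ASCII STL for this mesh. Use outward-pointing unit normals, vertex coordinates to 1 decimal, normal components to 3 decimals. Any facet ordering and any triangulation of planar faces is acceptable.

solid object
 facet normal -0.847 0.364 -0.388
  outer loop
   vertex 1.1 0.1 1.0
   vertex 0.8 1.0 2.5
   vertex 2.6 3.7 1.1
  endloop
 endfacet
 facet normal 0.719 -0.282 -0.636
  outer loop
   vertex 1.1 0.1 1.0
   vertex 2.6 3.7 1.1
   vertex 3.3 2.1 2.6
  endloop
 endfacet
 facet normal -0.856 0.405 -0.320
  outer loop
   vertex 1.2 2.4 3.2
   vertex 2.6 3.7 1.1
   vertex 0.8 1.0 2.5
  endloop
 endfacet
 facet normal -0.969 -0.242 -0.048
  outer loop
   vertex 1.0 0.3 2.0
   vertex 0.8 1.0 2.5
   vertex 1.1 0.1 1.0
  endloop
 endfacet
 facet normal 0.566 -0.795 0.216
  outer loop
   vertex 1.0 0.3 2.0
   vertex 1.1 0.1 1.0
   vertex 3.3 2.1 2.6
  endloop
 endfacet
 facet normal 0.567 0.682 0.462
  outer loop
   vertex 2.4 1.9 4.0
   vertex 3.3 2.1 2.6
   vertex 2.6 3.7 1.1
  endloop
 endfacet
 facet normal 0.002 0.850 0.527
  outer loop
   vertex 2.4 1.9 4.0
   vertex 2.6 3.7 1.1
   vertex 1.2 2.4 3.2
  endloop
 endfacet
 facet normal 0.557 -0.794 0.245
  outer loop
   vertex 2.4 1.9 4.0
   vertex 1.0 0.3 2.0
   vertex 3.3 2.1 2.6
  endloop
 endfacet
 facet normal -0.602 -0.213 0.770
  outer loop
   vertex 2.4 1.9 4.0
   vertex 1.2 2.4 3.2
   vertex 0.8 1.0 2.5
  endloop
 endfacet
 facet normal -0.332 -0.609 0.720
  outer loop
   vertex 2.4 1.9 4.0
   vertex 0.8 1.0 2.5
   vertex 1.0 0.3 2.0
  endloop
 endfacet
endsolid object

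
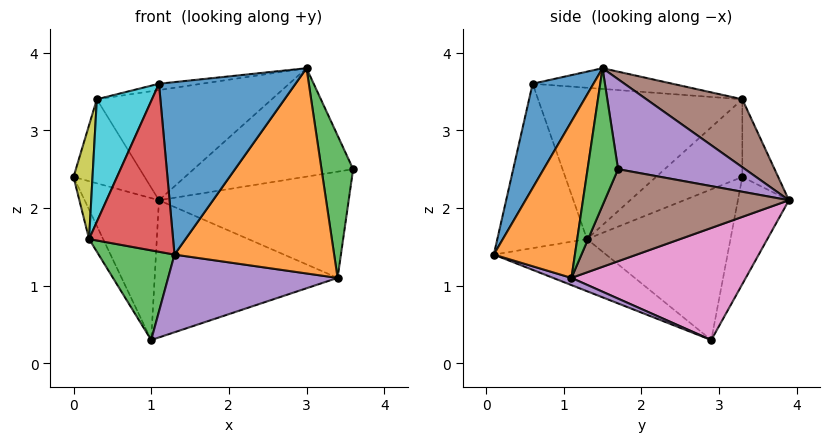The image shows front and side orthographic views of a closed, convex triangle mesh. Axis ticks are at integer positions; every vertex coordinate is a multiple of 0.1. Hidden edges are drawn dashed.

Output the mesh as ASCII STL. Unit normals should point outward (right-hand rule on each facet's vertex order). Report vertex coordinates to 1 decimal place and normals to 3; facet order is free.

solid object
 facet normal -0.521 0.758 -0.392
  outer loop
   vertex 1.1 3.9 2.1
   vertex 1.0 2.9 0.3
   vertex 0.0 3.3 2.4
  endloop
 endfacet
 facet normal -0.893 0.087 -0.442
  outer loop
   vertex 0.2 1.3 1.6
   vertex 0.0 3.3 2.4
   vertex 1.0 2.9 0.3
  endloop
 endfacet
 facet normal -0.531 -0.359 -0.768
  outer loop
   vertex 0.2 1.3 1.6
   vertex 1.0 2.9 0.3
   vertex 1.3 0.1 1.4
  endloop
 endfacet
 facet normal -0.727 -0.681 0.089
  outer loop
   vertex 0.2 1.3 1.6
   vertex 1.3 0.1 1.4
   vertex 1.1 0.6 3.6
  endloop
 endfacet
 facet normal 0.039 -0.362 -0.931
  outer loop
   vertex 3.4 1.1 1.1
   vertex 1.3 0.1 1.4
   vertex 1.0 2.9 0.3
  endloop
 endfacet
 facet normal 0.645 0.665 -0.377
  outer loop
   vertex 3.4 1.1 1.1
   vertex 1.1 3.9 2.1
   vertex 3.6 1.7 2.5
  endloop
 endfacet
 facet normal 0.631 0.663 -0.403
  outer loop
   vertex 3.4 1.1 1.1
   vertex 1.0 2.9 0.3
   vertex 1.1 3.9 2.1
  endloop
 endfacet
 facet normal -0.446 0.885 0.134
  outer loop
   vertex 0.3 3.3 3.4
   vertex 1.1 3.9 2.1
   vertex 0.0 3.3 2.4
  endloop
 endfacet
 facet normal -0.937 -0.206 0.281
  outer loop
   vertex 0.3 3.3 3.4
   vertex 0.0 3.3 2.4
   vertex 0.2 1.3 1.6
  endloop
 endfacet
 facet normal -0.913 -0.247 0.325
  outer loop
   vertex 0.3 3.3 3.4
   vertex 0.2 1.3 1.6
   vertex 1.1 0.6 3.6
  endloop
 endfacet
 facet normal 0.395 -0.887 0.238
  outer loop
   vertex 3.0 1.5 3.8
   vertex 1.1 0.6 3.6
   vertex 1.3 0.1 1.4
  endloop
 endfacet
 facet normal 0.444 -0.874 0.195
  outer loop
   vertex 3.0 1.5 3.8
   vertex 1.3 0.1 1.4
   vertex 3.4 1.1 1.1
  endloop
 endfacet
 facet normal 0.679 -0.705 0.205
  outer loop
   vertex 3.0 1.5 3.8
   vertex 3.4 1.1 1.1
   vertex 3.6 1.7 2.5
  endloop
 endfacet
 facet normal -0.122 0.037 0.992
  outer loop
   vertex 3.0 1.5 3.8
   vertex 0.3 3.3 3.4
   vertex 1.1 0.6 3.6
  endloop
 endfacet
 facet normal 0.577 0.724 0.378
  outer loop
   vertex 3.0 1.5 3.8
   vertex 3.6 1.7 2.5
   vertex 1.1 3.9 2.1
  endloop
 endfacet
 facet normal 0.394 0.718 0.574
  outer loop
   vertex 3.0 1.5 3.8
   vertex 1.1 3.9 2.1
   vertex 0.3 3.3 3.4
  endloop
 endfacet
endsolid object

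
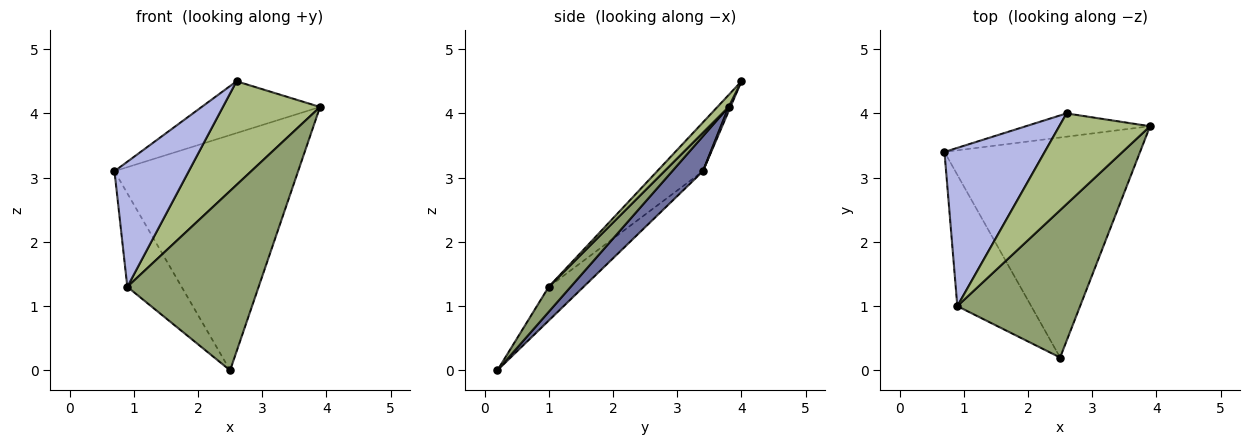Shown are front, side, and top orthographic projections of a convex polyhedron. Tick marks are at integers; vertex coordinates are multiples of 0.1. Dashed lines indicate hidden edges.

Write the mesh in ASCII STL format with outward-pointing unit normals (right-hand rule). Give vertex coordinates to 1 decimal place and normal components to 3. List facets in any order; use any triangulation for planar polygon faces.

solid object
 facet normal 0.121 0.725 -0.678
  outer loop
   vertex 2.5 0.2 0.0
   vertex 0.7 3.4 3.1
   vertex 3.9 3.8 4.1
  endloop
 endfacet
 facet normal 0.014 0.912 -0.410
  outer loop
   vertex 2.6 4.0 4.5
   vertex 3.9 3.8 4.1
   vertex 0.7 3.4 3.1
  endloop
 endfacet
 facet normal -0.349 0.544 -0.764
  outer loop
   vertex 0.9 1.0 1.3
   vertex 0.7 3.4 3.1
   vertex 2.5 0.2 0.0
  endloop
 endfacet
 facet normal -0.357 -0.579 0.733
  outer loop
   vertex 0.9 1.0 1.3
   vertex 2.6 4.0 4.5
   vertex 0.7 3.4 3.1
  endloop
 endfacet
 facet normal 0.128 -0.767 0.629
  outer loop
   vertex 0.9 1.0 1.3
   vertex 2.5 0.2 0.0
   vertex 3.9 3.8 4.1
  endloop
 endfacet
 facet normal 0.087 -0.749 0.656
  outer loop
   vertex 0.9 1.0 1.3
   vertex 3.9 3.8 4.1
   vertex 2.6 4.0 4.5
  endloop
 endfacet
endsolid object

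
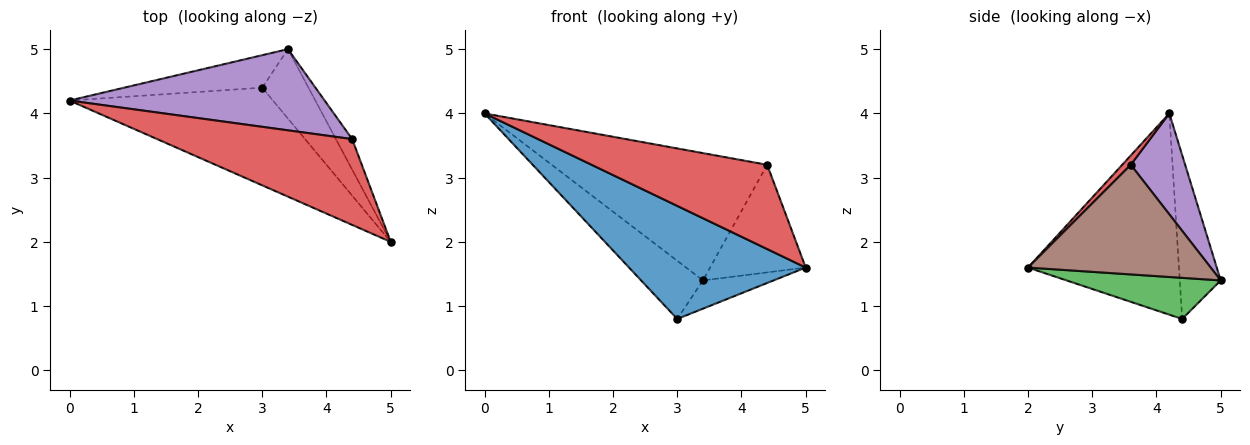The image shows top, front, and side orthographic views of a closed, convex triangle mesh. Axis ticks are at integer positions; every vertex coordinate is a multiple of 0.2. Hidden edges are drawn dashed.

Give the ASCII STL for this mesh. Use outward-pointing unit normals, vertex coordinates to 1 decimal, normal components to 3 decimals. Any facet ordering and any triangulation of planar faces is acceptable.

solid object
 facet normal -0.543 -0.635 -0.549
  outer loop
   vertex 3.0 4.4 0.8
   vertex 5.0 2.0 1.6
   vertex 0.0 4.2 4.0
  endloop
 endfacet
 facet normal -0.501 0.756 -0.422
  outer loop
   vertex 3.0 4.4 0.8
   vertex 0.0 4.2 4.0
   vertex 3.4 5.0 1.4
  endloop
 endfacet
 facet normal 0.636 0.291 -0.715
  outer loop
   vertex 3.0 4.4 0.8
   vertex 3.4 5.0 1.4
   vertex 5.0 2.0 1.6
  endloop
 endfacet
 facet normal 0.034 -0.700 0.713
  outer loop
   vertex 4.4 3.6 3.2
   vertex 0.0 4.2 4.0
   vertex 5.0 2.0 1.6
  endloop
 endfacet
 facet normal 0.208 0.825 0.526
  outer loop
   vertex 4.4 3.6 3.2
   vertex 3.4 5.0 1.4
   vertex 0.0 4.2 4.0
  endloop
 endfacet
 facet normal 0.878 0.460 -0.130
  outer loop
   vertex 4.4 3.6 3.2
   vertex 5.0 2.0 1.6
   vertex 3.4 5.0 1.4
  endloop
 endfacet
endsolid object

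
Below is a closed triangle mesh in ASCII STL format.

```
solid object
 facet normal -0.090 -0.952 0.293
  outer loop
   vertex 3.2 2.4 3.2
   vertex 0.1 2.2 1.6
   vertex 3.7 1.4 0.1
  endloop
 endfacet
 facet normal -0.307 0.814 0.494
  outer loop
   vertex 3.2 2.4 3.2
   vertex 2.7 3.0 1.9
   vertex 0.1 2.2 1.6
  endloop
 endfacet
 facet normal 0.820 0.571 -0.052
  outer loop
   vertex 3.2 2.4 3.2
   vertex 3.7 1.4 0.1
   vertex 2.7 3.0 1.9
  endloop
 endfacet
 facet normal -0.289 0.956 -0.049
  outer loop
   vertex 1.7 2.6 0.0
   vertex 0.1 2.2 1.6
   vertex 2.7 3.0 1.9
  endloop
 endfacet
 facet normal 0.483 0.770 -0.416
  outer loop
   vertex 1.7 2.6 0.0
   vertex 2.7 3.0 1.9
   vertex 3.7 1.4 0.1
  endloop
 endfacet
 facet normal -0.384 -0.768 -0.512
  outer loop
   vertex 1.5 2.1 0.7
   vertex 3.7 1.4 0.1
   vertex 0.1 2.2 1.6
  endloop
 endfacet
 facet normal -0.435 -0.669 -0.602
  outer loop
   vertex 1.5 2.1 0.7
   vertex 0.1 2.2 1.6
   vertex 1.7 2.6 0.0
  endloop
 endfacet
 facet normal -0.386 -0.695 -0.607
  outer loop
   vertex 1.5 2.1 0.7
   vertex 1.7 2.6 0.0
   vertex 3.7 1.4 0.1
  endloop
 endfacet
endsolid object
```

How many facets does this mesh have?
8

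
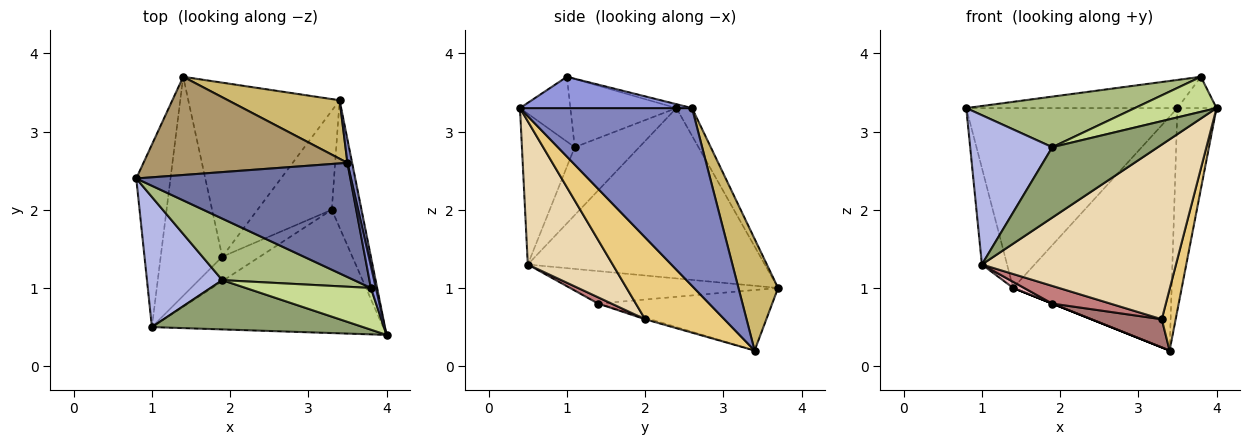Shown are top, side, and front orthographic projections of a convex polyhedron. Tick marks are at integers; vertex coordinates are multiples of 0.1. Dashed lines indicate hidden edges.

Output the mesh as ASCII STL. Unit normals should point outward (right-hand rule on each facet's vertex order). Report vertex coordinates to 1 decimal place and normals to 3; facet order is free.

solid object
 facet normal -0.018 0.239 0.971
  outer loop
   vertex 3.5 2.6 3.3
   vertex 0.8 2.4 3.3
   vertex 3.8 1.0 3.7
  endloop
 endfacet
 facet normal 0.975 0.222 0.026
  outer loop
   vertex 3.5 2.6 3.3
   vertex 4.0 0.4 3.3
   vertex 3.4 3.4 0.2
  endloop
 endfacet
 facet normal 0.964 0.219 0.153
  outer loop
   vertex 3.5 2.6 3.3
   vertex 3.8 1.0 3.7
   vertex 4.0 0.4 3.3
  endloop
 endfacet
 facet normal -0.510 -0.649 0.565
  outer loop
   vertex 1.9 1.1 2.8
   vertex 0.8 2.4 3.3
   vertex 1.0 0.5 1.3
  endloop
 endfacet
 facet normal -0.379 -0.758 0.531
  outer loop
   vertex 1.9 1.1 2.8
   vertex 1.0 0.5 1.3
   vertex 4.0 0.4 3.3
  endloop
 endfacet
 facet normal -0.371 -0.590 0.717
  outer loop
   vertex 1.9 1.1 2.8
   vertex 3.8 1.0 3.7
   vertex 0.8 2.4 3.3
  endloop
 endfacet
 facet normal -0.369 -0.598 0.712
  outer loop
   vertex 1.9 1.1 2.8
   vertex 4.0 0.4 3.3
   vertex 3.8 1.0 3.7
  endloop
 endfacet
 facet normal -0.975 0.104 -0.196
  outer loop
   vertex 1.4 3.7 1.0
   vertex 1.0 0.5 1.3
   vertex 0.8 2.4 3.3
  endloop
 endfacet
 facet normal -0.065 0.876 0.478
  outer loop
   vertex 1.4 3.7 1.0
   vertex 0.8 2.4 3.3
   vertex 3.5 2.6 3.3
  endloop
 endfacet
 facet normal 0.236 0.943 0.236
  outer loop
   vertex 1.4 3.7 1.0
   vertex 3.5 2.6 3.3
   vertex 3.4 3.4 0.2
  endloop
 endfacet
 facet normal 0.927 -0.162 -0.337
  outer loop
   vertex 3.3 2.0 0.6
   vertex 3.4 3.4 0.2
   vertex 4.0 0.4 3.3
  endloop
 endfacet
 facet normal 0.336 -0.769 -0.543
  outer loop
   vertex 3.3 2.0 0.6
   vertex 4.0 0.4 3.3
   vertex 1.0 0.5 1.3
  endloop
 endfacet
 facet normal -0.020 -0.273 -0.962
  outer loop
   vertex 1.9 1.4 0.8
   vertex 3.4 3.4 0.2
   vertex 3.3 2.0 0.6
  endloop
 endfacet
 facet normal 0.134 -0.580 -0.803
  outer loop
   vertex 1.9 1.4 0.8
   vertex 3.3 2.0 0.6
   vertex 1.0 0.5 1.3
  endloop
 endfacet
 facet normal -0.371 0.000 -0.928
  outer loop
   vertex 1.9 1.4 0.8
   vertex 1.4 3.7 1.0
   vertex 3.4 3.4 0.2
  endloop
 endfacet
 facet normal -0.467 -0.025 -0.884
  outer loop
   vertex 1.9 1.4 0.8
   vertex 1.0 0.5 1.3
   vertex 1.4 3.7 1.0
  endloop
 endfacet
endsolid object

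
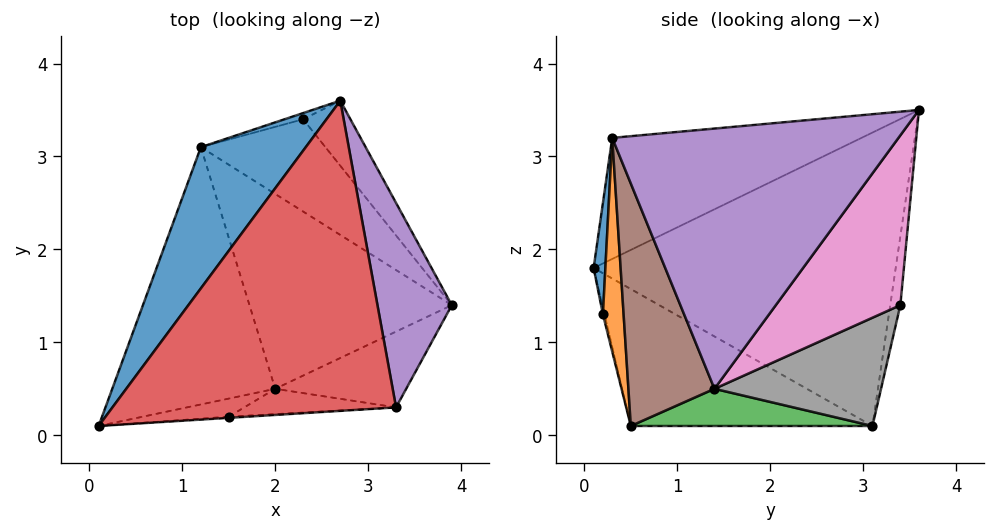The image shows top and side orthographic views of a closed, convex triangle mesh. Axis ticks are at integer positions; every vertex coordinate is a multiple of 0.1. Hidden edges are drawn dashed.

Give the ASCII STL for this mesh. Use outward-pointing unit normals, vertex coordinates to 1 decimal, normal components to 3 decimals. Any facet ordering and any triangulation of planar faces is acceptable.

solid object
 facet normal -0.830 0.472 0.297
  outer loop
   vertex 1.2 3.1 0.1
   vertex 0.1 0.1 1.8
   vertex 2.7 3.6 3.5
  endloop
 endfacet
 facet normal -0.631 -0.194 -0.751
  outer loop
   vertex 1.2 3.1 0.1
   vertex 2.0 0.5 0.1
   vertex 0.1 0.1 1.8
  endloop
 endfacet
 facet normal 0.180 0.056 -0.982
  outer loop
   vertex 1.2 3.1 0.1
   vertex 3.9 1.4 0.5
   vertex 2.0 0.5 0.1
  endloop
 endfacet
 facet normal -0.388 -0.153 0.909
  outer loop
   vertex 3.3 0.3 3.2
   vertex 2.7 3.6 3.5
   vertex 0.1 0.1 1.8
  endloop
 endfacet
 facet normal 0.951 0.148 0.272
  outer loop
   vertex 3.3 0.3 3.2
   vertex 3.9 1.4 0.5
   vertex 2.7 3.6 3.5
  endloop
 endfacet
 facet normal 0.457 -0.855 -0.247
  outer loop
   vertex 3.3 0.3 3.2
   vertex 2.0 0.5 0.1
   vertex 3.9 1.4 0.5
  endloop
 endfacet
 facet normal 0.719 0.665 -0.200
  outer loop
   vertex 2.3 3.4 1.4
   vertex 2.7 3.6 3.5
   vertex 3.9 1.4 0.5
  endloop
 endfacet
 facet normal 0.496 0.654 -0.571
  outer loop
   vertex 2.3 3.4 1.4
   vertex 3.9 1.4 0.5
   vertex 1.2 3.1 0.1
  endloop
 endfacet
 facet normal -0.202 0.978 -0.055
  outer loop
   vertex 2.3 3.4 1.4
   vertex 1.2 3.1 0.1
   vertex 2.7 3.6 3.5
  endloop
 endfacet
 facet normal -0.020 -0.968 -0.250
  outer loop
   vertex 1.5 0.2 1.3
   vertex 0.1 0.1 1.8
   vertex 2.0 0.5 0.1
  endloop
 endfacet
 facet normal 0.067 -0.998 -0.011
  outer loop
   vertex 1.5 0.2 1.3
   vertex 3.3 0.3 3.2
   vertex 0.1 0.1 1.8
  endloop
 endfacet
 facet normal 0.214 -0.965 -0.152
  outer loop
   vertex 1.5 0.2 1.3
   vertex 2.0 0.5 0.1
   vertex 3.3 0.3 3.2
  endloop
 endfacet
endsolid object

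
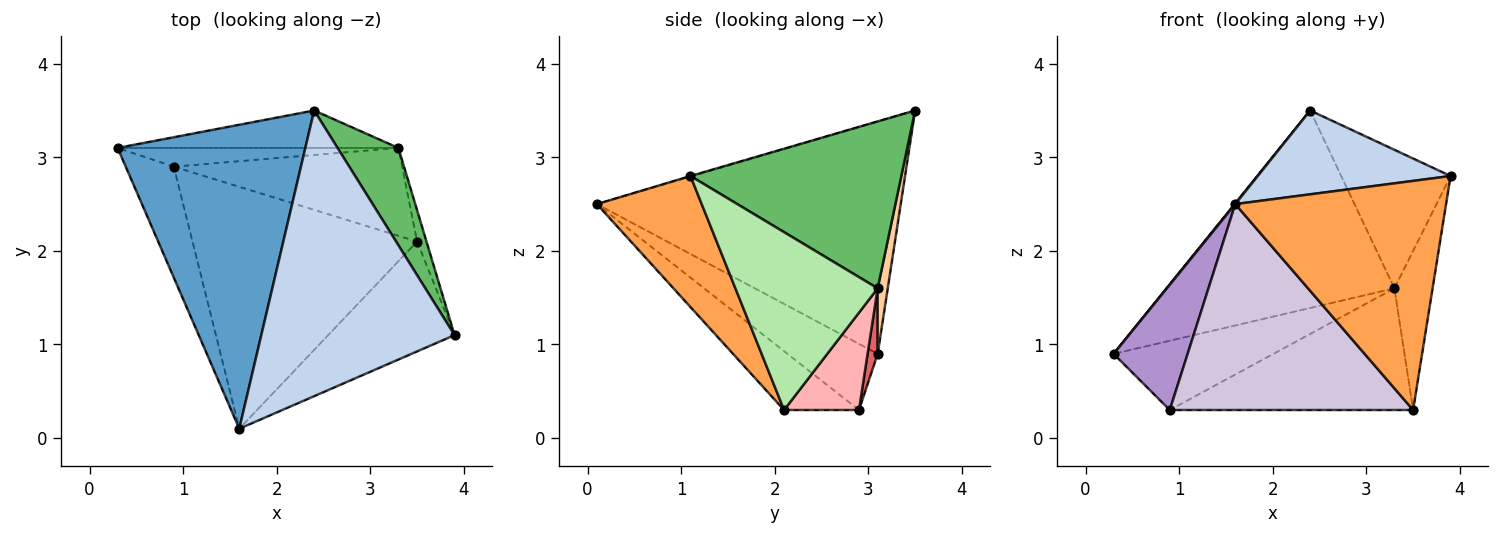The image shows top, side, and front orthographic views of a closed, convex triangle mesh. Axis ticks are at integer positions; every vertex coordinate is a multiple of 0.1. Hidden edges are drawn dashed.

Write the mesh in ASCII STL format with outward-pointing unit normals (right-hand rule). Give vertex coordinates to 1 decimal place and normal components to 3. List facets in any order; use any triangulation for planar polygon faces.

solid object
 facet normal -0.778 -0.002 0.629
  outer loop
   vertex 2.4 3.5 3.5
   vertex 0.3 3.1 0.9
   vertex 1.6 0.1 2.5
  endloop
 endfacet
 facet normal -0.003 -0.282 0.960
  outer loop
   vertex 2.4 3.5 3.5
   vertex 1.6 0.1 2.5
   vertex 3.9 1.1 2.8
  endloop
 endfacet
 facet normal 0.409 -0.823 -0.395
  outer loop
   vertex 3.5 2.1 0.3
   vertex 3.9 1.1 2.8
   vertex 1.6 0.1 2.5
  endloop
 endfacet
 facet normal 0.043 0.982 -0.186
  outer loop
   vertex 3.3 3.1 1.6
   vertex 0.3 3.1 0.9
   vertex 2.4 3.5 3.5
  endloop
 endfacet
 facet normal 0.845 0.438 0.308
  outer loop
   vertex 3.3 3.1 1.6
   vertex 2.4 3.5 3.5
   vertex 3.9 1.1 2.8
  endloop
 endfacet
 facet normal 0.965 0.259 -0.051
  outer loop
   vertex 3.3 3.1 1.6
   vertex 3.9 1.1 2.8
   vertex 3.5 2.1 0.3
  endloop
 endfacet
 facet normal 0.061 0.964 -0.260
  outer loop
   vertex 0.9 2.9 0.3
   vertex 0.3 3.1 0.9
   vertex 3.3 3.1 1.6
  endloop
 endfacet
 facet normal 0.242 0.787 -0.568
  outer loop
   vertex 0.9 2.9 0.3
   vertex 3.3 3.1 1.6
   vertex 3.5 2.1 0.3
  endloop
 endfacet
 facet normal -0.674 -0.553 -0.490
  outer loop
   vertex 0.9 2.9 0.3
   vertex 1.6 0.1 2.5
   vertex 0.3 3.1 0.9
  endloop
 endfacet
 facet normal -0.196 -0.636 -0.747
  outer loop
   vertex 0.9 2.9 0.3
   vertex 3.5 2.1 0.3
   vertex 1.6 0.1 2.5
  endloop
 endfacet
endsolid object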